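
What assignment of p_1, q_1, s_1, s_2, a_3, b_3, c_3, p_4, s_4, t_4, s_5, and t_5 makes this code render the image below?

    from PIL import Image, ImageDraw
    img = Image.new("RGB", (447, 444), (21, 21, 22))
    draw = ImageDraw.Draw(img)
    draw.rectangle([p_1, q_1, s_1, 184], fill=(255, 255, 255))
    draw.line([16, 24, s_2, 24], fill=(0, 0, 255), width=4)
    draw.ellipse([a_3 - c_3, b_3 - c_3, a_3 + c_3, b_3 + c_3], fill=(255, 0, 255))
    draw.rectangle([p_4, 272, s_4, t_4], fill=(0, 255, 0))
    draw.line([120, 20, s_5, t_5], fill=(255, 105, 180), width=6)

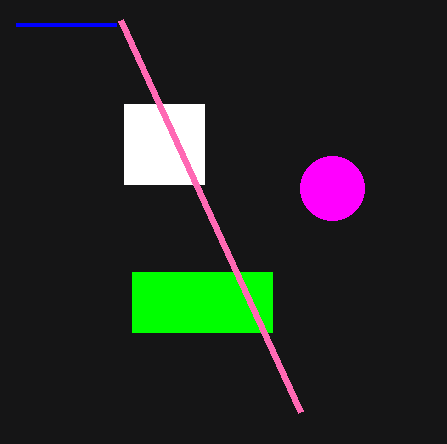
p_1 = 124; q_1 = 104; s_1 = 204; s_2 = 116; a_3 = 332; b_3 = 188; c_3 = 32; p_4 = 132; s_4 = 272; t_4 = 332; s_5 = 300; t_5 = 412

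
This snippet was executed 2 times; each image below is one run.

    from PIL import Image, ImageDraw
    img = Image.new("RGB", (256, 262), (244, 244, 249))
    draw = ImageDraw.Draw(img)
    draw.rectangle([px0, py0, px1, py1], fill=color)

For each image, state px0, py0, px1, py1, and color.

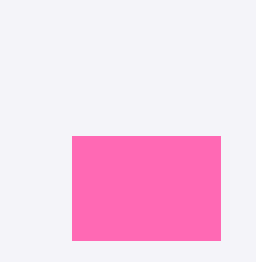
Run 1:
px0 = 72; py0 = 136; px1 = 220; py1 = 240; color = 'hotpink'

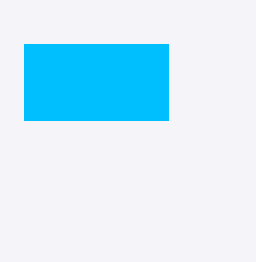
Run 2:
px0 = 24, py0 = 44, px1 = 168, py1 = 120, color = 'deepskyblue'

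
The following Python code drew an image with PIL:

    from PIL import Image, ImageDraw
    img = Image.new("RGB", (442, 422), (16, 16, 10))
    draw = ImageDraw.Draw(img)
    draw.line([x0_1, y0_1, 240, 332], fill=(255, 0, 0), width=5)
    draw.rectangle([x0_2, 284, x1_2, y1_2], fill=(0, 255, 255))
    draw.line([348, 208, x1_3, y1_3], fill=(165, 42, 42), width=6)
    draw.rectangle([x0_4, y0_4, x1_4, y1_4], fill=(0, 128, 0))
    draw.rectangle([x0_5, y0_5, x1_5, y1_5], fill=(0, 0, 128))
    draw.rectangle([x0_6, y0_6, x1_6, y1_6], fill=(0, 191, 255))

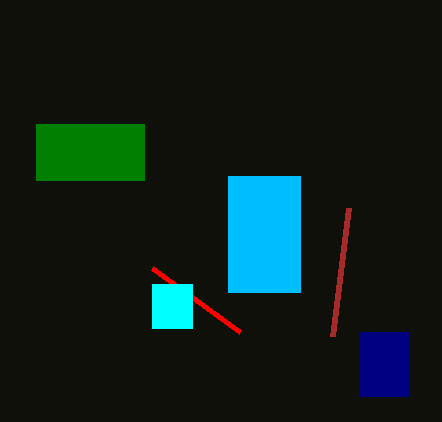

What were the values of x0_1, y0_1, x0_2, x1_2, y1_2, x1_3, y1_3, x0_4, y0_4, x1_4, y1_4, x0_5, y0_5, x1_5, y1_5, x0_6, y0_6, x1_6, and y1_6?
x0_1 = 152, y0_1 = 268, x0_2 = 152, x1_2 = 192, y1_2 = 328, x1_3 = 332, y1_3 = 336, x0_4 = 36, y0_4 = 124, x1_4 = 144, y1_4 = 180, x0_5 = 360, y0_5 = 332, x1_5 = 408, y1_5 = 396, x0_6 = 228, y0_6 = 176, x1_6 = 300, y1_6 = 292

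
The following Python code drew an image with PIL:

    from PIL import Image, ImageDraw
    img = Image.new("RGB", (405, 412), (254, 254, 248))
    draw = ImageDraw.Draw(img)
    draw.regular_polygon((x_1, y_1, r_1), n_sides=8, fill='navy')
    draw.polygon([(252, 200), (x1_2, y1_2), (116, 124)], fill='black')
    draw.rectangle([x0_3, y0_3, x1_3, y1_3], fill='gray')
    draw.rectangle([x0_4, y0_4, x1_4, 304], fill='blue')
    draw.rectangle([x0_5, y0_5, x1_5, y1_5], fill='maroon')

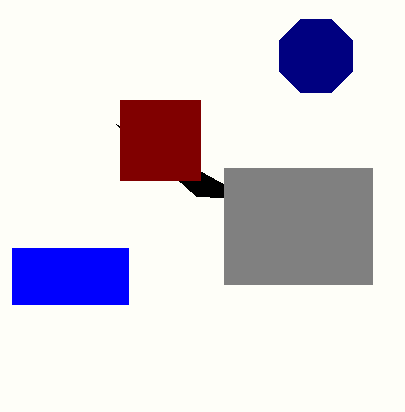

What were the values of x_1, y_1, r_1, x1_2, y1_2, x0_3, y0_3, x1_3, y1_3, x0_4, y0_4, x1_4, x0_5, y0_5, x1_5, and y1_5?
x_1 = 316; y_1 = 56; r_1 = 40; x1_2 = 196; y1_2 = 196; x0_3 = 224; y0_3 = 168; x1_3 = 372; y1_3 = 284; x0_4 = 12; y0_4 = 248; x1_4 = 128; x0_5 = 120; y0_5 = 100; x1_5 = 200; y1_5 = 180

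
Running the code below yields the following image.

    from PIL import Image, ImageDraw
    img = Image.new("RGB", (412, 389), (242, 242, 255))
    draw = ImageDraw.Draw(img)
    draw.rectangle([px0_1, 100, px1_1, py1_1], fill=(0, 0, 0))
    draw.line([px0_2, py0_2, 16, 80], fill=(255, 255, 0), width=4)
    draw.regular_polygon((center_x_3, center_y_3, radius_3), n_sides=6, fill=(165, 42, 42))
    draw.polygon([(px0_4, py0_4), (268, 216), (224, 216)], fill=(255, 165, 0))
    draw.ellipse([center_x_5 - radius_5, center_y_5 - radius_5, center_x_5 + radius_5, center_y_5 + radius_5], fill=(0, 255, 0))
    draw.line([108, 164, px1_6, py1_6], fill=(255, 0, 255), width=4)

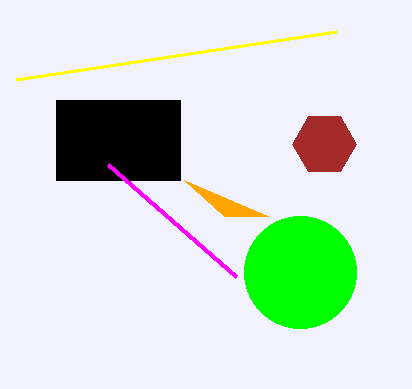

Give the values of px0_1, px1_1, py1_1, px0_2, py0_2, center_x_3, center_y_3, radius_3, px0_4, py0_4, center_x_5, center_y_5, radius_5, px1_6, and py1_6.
px0_1 = 56, px1_1 = 180, py1_1 = 180, px0_2 = 336, py0_2 = 32, center_x_3 = 324, center_y_3 = 144, radius_3 = 32, px0_4 = 184, py0_4 = 180, center_x_5 = 300, center_y_5 = 272, radius_5 = 56, px1_6 = 236, py1_6 = 276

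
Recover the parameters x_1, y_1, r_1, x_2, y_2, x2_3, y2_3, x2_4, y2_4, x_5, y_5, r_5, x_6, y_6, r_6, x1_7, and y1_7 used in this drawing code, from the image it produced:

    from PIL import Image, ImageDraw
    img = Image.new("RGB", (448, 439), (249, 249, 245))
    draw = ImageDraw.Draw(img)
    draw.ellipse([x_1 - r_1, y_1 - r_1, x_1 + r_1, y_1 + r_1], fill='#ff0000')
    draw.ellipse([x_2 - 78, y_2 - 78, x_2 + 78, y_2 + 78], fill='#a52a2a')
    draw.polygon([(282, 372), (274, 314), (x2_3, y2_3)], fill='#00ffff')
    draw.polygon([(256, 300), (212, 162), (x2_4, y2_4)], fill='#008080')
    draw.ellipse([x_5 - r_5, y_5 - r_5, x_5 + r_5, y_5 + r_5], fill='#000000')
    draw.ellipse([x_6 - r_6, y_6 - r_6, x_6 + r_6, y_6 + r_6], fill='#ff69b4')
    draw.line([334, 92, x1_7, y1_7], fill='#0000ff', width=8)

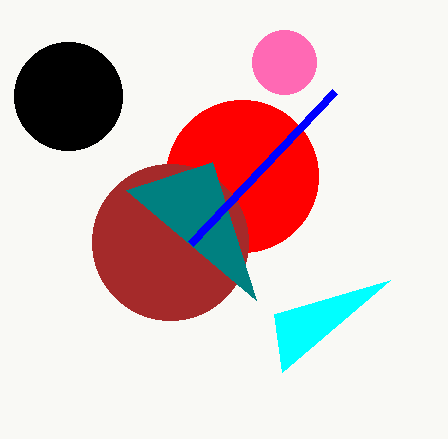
x_1 = 242; y_1 = 176; r_1 = 76; x_2 = 170; y_2 = 242; x2_3 = 390; y2_3 = 280; x2_4 = 126; y2_4 = 190; x_5 = 68; y_5 = 96; r_5 = 54; x_6 = 284; y_6 = 62; r_6 = 32; x1_7 = 190; y1_7 = 244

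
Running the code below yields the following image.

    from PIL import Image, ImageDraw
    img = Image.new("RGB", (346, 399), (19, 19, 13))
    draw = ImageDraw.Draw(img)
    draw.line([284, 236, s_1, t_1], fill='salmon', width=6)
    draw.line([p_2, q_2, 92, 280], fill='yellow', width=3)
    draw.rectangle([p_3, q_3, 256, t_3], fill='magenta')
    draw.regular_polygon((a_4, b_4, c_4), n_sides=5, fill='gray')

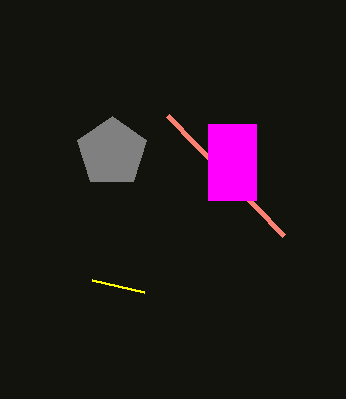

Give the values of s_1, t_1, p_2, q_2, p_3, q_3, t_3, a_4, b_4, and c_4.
s_1 = 168; t_1 = 116; p_2 = 144; q_2 = 292; p_3 = 208; q_3 = 124; t_3 = 200; a_4 = 112; b_4 = 152; c_4 = 36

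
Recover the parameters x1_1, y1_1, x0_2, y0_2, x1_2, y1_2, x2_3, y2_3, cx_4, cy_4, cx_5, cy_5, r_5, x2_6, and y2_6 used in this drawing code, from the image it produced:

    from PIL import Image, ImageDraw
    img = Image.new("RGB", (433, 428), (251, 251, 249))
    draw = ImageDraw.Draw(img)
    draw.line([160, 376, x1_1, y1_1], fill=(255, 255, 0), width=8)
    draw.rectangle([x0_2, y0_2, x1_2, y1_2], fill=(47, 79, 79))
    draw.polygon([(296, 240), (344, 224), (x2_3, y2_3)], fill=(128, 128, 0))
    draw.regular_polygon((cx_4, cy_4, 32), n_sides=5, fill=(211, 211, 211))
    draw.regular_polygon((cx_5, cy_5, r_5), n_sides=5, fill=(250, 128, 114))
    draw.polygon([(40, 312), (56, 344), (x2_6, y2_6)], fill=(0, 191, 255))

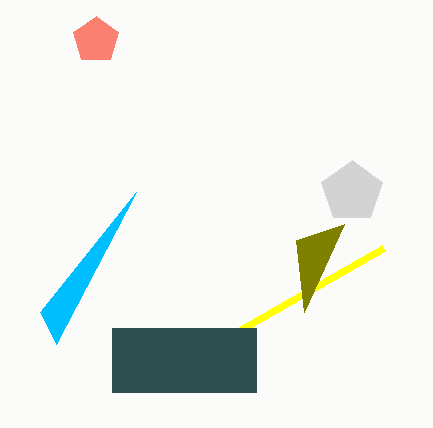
x1_1 = 384, y1_1 = 248, x0_2 = 112, y0_2 = 328, x1_2 = 256, y1_2 = 392, x2_3 = 304, y2_3 = 312, cx_4 = 352, cy_4 = 192, cx_5 = 96, cy_5 = 40, r_5 = 24, x2_6 = 136, y2_6 = 192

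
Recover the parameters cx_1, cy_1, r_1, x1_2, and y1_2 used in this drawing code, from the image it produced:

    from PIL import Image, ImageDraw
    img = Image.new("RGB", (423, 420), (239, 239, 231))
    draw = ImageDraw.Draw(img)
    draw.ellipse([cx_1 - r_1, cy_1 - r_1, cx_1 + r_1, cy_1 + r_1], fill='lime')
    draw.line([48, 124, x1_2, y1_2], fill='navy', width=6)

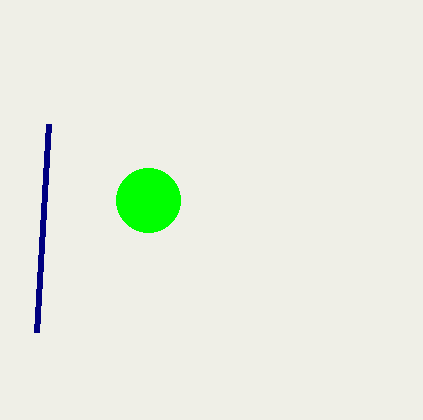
cx_1 = 148, cy_1 = 200, r_1 = 32, x1_2 = 36, y1_2 = 332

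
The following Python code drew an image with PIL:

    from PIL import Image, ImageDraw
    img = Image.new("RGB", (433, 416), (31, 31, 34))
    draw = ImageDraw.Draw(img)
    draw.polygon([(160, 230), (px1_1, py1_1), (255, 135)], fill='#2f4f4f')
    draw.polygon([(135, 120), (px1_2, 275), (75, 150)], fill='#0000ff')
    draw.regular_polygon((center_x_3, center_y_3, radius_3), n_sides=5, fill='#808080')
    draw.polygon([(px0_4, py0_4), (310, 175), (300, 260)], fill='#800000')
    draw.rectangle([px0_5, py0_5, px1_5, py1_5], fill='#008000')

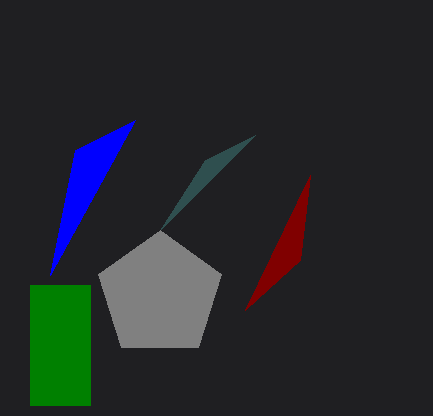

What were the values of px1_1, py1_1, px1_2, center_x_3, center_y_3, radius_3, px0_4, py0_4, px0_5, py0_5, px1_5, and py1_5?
px1_1 = 205
py1_1 = 160
px1_2 = 50
center_x_3 = 160
center_y_3 = 295
radius_3 = 65
px0_4 = 245
py0_4 = 310
px0_5 = 30
py0_5 = 285
px1_5 = 90
py1_5 = 405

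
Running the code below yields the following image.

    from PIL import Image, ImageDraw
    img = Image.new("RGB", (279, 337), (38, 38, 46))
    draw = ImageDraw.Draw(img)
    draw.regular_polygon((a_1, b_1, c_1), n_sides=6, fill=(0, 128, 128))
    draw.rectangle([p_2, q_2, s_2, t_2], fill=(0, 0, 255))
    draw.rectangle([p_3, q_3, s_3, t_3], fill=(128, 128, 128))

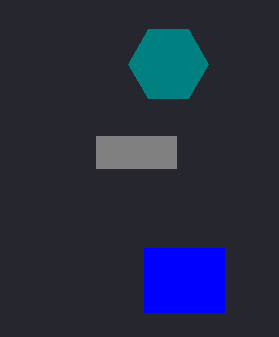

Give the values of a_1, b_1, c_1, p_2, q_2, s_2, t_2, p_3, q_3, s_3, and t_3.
a_1 = 168; b_1 = 64; c_1 = 40; p_2 = 144; q_2 = 248; s_2 = 224; t_2 = 312; p_3 = 96; q_3 = 136; s_3 = 176; t_3 = 168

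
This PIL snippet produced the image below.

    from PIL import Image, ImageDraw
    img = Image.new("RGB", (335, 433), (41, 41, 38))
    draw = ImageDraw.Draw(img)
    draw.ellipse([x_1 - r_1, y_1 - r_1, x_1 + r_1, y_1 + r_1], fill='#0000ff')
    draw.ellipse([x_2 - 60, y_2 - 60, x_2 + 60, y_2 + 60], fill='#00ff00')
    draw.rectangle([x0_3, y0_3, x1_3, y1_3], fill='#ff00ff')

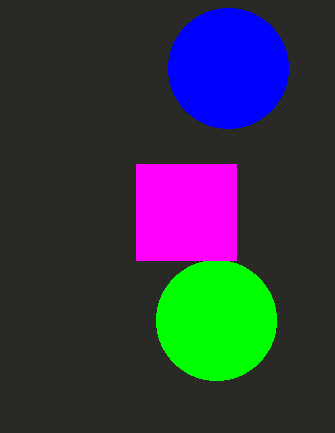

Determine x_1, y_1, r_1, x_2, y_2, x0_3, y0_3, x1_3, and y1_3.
x_1 = 228; y_1 = 68; r_1 = 60; x_2 = 216; y_2 = 320; x0_3 = 136; y0_3 = 164; x1_3 = 236; y1_3 = 260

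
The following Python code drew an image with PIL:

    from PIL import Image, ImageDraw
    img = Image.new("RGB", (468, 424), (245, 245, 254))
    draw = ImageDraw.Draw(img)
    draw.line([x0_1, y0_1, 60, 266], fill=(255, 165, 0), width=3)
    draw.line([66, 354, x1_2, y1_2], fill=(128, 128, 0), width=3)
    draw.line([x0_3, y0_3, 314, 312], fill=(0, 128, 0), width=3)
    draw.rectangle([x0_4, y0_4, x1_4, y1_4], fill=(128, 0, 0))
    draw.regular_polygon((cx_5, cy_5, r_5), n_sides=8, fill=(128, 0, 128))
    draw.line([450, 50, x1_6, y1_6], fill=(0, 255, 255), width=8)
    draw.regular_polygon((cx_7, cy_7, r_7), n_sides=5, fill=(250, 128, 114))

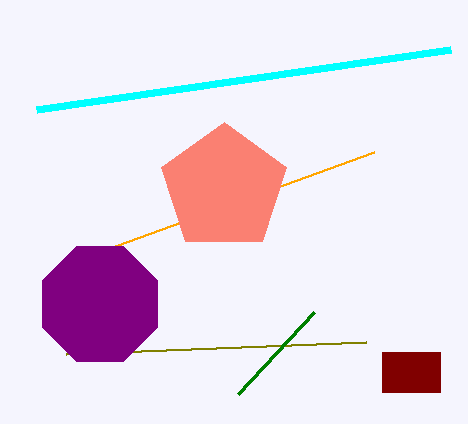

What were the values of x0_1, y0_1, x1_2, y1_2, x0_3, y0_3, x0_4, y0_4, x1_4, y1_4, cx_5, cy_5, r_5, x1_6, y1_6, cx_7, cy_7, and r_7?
x0_1 = 374; y0_1 = 152; x1_2 = 366; y1_2 = 342; x0_3 = 238; y0_3 = 394; x0_4 = 382; y0_4 = 352; x1_4 = 440; y1_4 = 392; cx_5 = 100; cy_5 = 304; r_5 = 62; x1_6 = 36; y1_6 = 110; cx_7 = 224; cy_7 = 188; r_7 = 66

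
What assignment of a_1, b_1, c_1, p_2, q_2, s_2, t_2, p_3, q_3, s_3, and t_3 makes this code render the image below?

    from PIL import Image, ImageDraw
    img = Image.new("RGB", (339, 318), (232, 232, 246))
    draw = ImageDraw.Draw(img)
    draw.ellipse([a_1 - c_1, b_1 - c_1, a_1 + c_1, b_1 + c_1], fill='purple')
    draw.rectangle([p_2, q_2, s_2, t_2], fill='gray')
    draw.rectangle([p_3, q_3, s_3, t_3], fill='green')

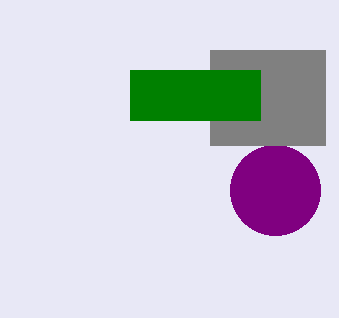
a_1 = 275, b_1 = 190, c_1 = 45, p_2 = 210, q_2 = 50, s_2 = 325, t_2 = 145, p_3 = 130, q_3 = 70, s_3 = 260, t_3 = 120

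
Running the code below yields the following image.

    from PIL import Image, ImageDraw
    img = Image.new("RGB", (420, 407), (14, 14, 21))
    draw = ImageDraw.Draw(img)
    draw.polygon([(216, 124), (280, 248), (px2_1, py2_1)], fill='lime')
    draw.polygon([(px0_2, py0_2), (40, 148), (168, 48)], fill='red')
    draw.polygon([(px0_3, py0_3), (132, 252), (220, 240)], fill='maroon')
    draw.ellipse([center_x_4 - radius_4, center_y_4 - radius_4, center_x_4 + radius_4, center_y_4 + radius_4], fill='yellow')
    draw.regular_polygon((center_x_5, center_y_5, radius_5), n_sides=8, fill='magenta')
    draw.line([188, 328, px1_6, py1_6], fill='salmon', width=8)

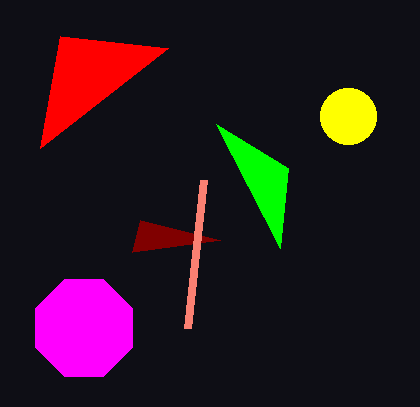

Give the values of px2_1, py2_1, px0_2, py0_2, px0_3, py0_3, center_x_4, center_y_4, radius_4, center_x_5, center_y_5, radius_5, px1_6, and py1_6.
px2_1 = 288
py2_1 = 168
px0_2 = 60
py0_2 = 36
px0_3 = 140
py0_3 = 220
center_x_4 = 348
center_y_4 = 116
radius_4 = 28
center_x_5 = 84
center_y_5 = 328
radius_5 = 52
px1_6 = 204
py1_6 = 180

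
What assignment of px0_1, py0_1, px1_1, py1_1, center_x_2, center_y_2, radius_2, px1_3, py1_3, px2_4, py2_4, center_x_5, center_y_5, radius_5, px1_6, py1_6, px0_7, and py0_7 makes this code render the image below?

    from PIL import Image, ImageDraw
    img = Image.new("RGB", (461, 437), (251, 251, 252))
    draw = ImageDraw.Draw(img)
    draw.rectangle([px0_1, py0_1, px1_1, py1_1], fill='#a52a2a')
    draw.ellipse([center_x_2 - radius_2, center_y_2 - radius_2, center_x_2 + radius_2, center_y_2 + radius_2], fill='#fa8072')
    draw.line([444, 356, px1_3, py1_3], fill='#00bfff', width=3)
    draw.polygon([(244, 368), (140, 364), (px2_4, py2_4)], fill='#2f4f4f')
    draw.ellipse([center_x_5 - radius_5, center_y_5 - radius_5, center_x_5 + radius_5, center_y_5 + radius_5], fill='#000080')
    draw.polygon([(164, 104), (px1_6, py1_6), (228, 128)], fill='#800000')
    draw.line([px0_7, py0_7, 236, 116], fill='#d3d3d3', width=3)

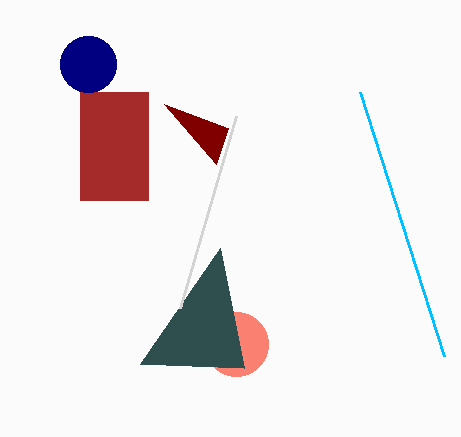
px0_1 = 80
py0_1 = 92
px1_1 = 148
py1_1 = 200
center_x_2 = 236
center_y_2 = 344
radius_2 = 32
px1_3 = 360
py1_3 = 92
px2_4 = 220
py2_4 = 248
center_x_5 = 88
center_y_5 = 64
radius_5 = 28
px1_6 = 216
py1_6 = 164
px0_7 = 180
py0_7 = 308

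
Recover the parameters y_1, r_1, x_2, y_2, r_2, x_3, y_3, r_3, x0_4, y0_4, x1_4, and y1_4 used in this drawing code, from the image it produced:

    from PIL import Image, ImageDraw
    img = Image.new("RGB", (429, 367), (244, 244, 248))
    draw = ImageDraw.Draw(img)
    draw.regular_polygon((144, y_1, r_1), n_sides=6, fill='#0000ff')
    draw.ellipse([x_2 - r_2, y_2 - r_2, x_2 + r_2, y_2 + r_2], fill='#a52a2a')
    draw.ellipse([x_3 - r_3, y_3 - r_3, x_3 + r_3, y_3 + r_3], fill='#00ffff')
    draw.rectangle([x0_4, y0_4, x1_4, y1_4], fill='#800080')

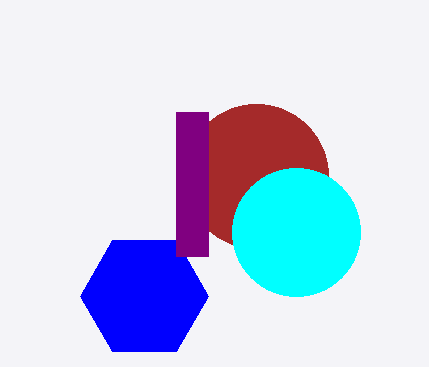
y_1 = 296; r_1 = 64; x_2 = 256; y_2 = 176; r_2 = 72; x_3 = 296; y_3 = 232; r_3 = 64; x0_4 = 176; y0_4 = 112; x1_4 = 208; y1_4 = 256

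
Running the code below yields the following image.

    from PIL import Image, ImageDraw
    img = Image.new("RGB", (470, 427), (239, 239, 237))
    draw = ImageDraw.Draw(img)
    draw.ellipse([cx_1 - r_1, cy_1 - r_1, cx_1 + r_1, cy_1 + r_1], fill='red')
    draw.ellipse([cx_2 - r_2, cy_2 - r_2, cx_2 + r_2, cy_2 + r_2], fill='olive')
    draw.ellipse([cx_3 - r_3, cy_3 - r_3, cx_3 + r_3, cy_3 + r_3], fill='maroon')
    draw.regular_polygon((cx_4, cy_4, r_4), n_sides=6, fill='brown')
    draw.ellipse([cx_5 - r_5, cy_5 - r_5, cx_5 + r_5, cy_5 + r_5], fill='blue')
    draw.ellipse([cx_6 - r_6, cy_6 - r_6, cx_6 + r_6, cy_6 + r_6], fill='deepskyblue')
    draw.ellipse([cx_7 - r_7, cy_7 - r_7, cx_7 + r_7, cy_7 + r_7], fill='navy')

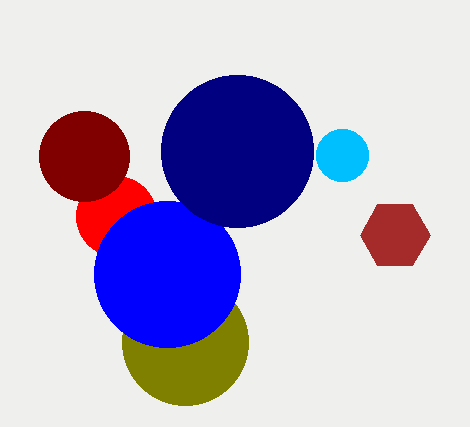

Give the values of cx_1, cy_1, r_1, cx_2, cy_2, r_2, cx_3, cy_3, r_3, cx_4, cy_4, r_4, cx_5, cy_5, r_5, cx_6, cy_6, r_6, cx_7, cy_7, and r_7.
cx_1 = 116
cy_1 = 216
r_1 = 40
cx_2 = 185
cy_2 = 342
r_2 = 63
cx_3 = 84
cy_3 = 156
r_3 = 45
cx_4 = 395
cy_4 = 235
r_4 = 35
cx_5 = 167
cy_5 = 274
r_5 = 73
cx_6 = 342
cy_6 = 155
r_6 = 26
cx_7 = 237
cy_7 = 151
r_7 = 76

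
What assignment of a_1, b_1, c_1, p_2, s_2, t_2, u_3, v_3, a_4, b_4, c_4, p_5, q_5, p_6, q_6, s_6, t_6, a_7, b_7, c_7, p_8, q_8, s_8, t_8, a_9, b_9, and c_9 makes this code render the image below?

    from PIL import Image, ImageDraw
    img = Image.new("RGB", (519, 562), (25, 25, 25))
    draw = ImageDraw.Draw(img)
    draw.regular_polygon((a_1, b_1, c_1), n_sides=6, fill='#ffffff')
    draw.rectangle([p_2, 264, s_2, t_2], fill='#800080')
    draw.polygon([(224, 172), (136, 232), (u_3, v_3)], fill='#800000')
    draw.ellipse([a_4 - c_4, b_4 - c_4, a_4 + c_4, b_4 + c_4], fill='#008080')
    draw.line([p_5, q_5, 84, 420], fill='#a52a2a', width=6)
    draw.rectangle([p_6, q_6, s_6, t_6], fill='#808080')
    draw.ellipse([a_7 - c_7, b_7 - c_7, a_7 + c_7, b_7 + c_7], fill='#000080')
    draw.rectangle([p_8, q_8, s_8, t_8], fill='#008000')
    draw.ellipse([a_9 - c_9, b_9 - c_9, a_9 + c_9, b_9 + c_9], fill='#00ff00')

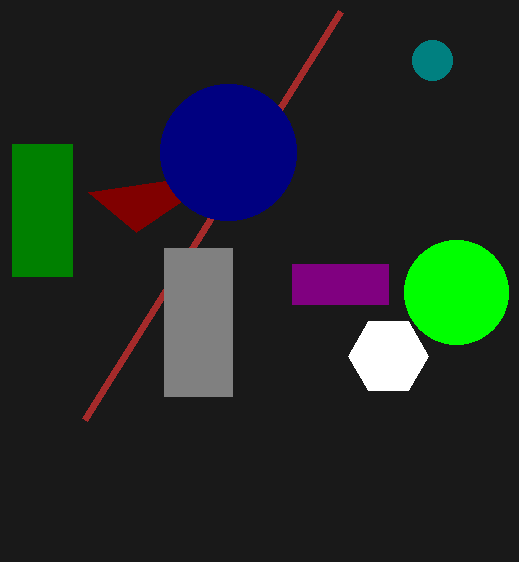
a_1 = 388, b_1 = 356, c_1 = 40, p_2 = 292, s_2 = 388, t_2 = 304, u_3 = 88, v_3 = 192, a_4 = 432, b_4 = 60, c_4 = 20, p_5 = 340, q_5 = 12, p_6 = 164, q_6 = 248, s_6 = 232, t_6 = 396, a_7 = 228, b_7 = 152, c_7 = 68, p_8 = 12, q_8 = 144, s_8 = 72, t_8 = 276, a_9 = 456, b_9 = 292, c_9 = 52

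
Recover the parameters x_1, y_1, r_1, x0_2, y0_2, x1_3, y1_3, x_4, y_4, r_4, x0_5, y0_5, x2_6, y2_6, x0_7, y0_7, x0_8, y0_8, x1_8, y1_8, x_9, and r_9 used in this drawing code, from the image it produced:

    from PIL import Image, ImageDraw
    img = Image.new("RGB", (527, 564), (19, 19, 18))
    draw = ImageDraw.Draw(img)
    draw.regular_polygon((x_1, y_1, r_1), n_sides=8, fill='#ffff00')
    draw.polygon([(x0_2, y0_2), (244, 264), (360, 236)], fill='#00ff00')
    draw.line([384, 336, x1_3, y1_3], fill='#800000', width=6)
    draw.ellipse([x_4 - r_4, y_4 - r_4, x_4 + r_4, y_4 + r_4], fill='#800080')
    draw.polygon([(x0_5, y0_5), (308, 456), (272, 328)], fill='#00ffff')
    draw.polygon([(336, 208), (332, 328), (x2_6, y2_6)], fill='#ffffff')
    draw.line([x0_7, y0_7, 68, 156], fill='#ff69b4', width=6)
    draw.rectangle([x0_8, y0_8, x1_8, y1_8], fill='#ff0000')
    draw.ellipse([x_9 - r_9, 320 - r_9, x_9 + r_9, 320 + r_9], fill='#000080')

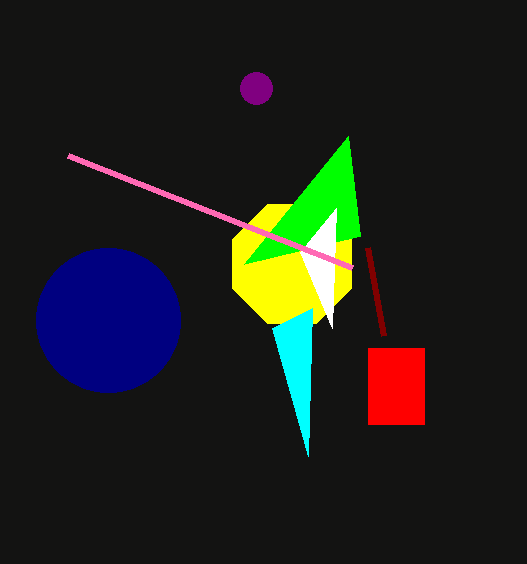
x_1 = 292, y_1 = 264, r_1 = 64, x0_2 = 348, y0_2 = 136, x1_3 = 368, y1_3 = 248, x_4 = 256, y_4 = 88, r_4 = 16, x0_5 = 312, y0_5 = 308, x2_6 = 300, y2_6 = 252, x0_7 = 352, y0_7 = 268, x0_8 = 368, y0_8 = 348, x1_8 = 424, y1_8 = 424, x_9 = 108, r_9 = 72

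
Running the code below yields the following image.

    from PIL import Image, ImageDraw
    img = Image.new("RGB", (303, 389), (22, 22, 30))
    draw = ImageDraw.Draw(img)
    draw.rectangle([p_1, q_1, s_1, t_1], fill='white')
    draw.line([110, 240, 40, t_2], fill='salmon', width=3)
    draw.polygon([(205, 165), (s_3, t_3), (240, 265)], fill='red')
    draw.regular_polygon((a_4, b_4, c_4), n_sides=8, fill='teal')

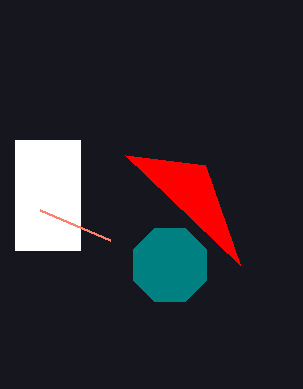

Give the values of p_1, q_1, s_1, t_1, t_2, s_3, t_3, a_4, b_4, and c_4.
p_1 = 15; q_1 = 140; s_1 = 80; t_1 = 250; t_2 = 210; s_3 = 125; t_3 = 155; a_4 = 170; b_4 = 265; c_4 = 40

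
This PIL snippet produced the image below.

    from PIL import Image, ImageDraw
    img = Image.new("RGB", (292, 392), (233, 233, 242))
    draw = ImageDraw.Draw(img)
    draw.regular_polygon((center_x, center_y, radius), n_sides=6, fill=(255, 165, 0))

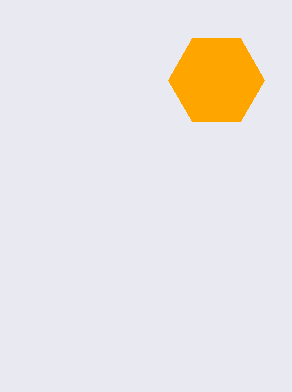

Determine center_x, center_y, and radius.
center_x = 216; center_y = 80; radius = 48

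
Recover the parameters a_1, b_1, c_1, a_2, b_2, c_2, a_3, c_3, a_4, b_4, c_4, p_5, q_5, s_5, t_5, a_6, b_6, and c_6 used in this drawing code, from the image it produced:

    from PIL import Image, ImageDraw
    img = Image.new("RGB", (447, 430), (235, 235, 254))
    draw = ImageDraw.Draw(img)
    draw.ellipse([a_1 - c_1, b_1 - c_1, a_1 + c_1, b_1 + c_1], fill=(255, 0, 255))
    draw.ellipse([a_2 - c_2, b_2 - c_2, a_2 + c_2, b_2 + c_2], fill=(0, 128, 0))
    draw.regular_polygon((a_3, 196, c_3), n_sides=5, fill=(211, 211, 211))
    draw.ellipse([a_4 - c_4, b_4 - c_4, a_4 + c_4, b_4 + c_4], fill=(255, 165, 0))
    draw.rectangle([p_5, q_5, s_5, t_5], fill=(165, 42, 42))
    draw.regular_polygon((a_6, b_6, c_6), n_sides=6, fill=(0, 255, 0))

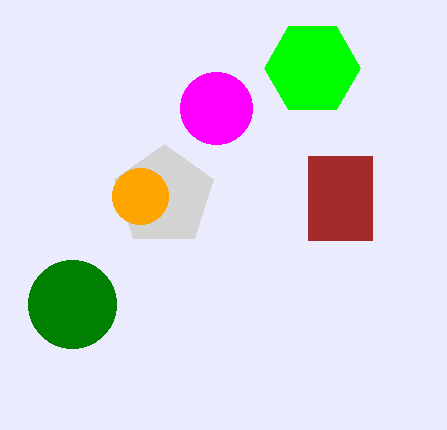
a_1 = 216
b_1 = 108
c_1 = 36
a_2 = 72
b_2 = 304
c_2 = 44
a_3 = 164
c_3 = 52
a_4 = 140
b_4 = 196
c_4 = 28
p_5 = 308
q_5 = 156
s_5 = 372
t_5 = 240
a_6 = 312
b_6 = 68
c_6 = 48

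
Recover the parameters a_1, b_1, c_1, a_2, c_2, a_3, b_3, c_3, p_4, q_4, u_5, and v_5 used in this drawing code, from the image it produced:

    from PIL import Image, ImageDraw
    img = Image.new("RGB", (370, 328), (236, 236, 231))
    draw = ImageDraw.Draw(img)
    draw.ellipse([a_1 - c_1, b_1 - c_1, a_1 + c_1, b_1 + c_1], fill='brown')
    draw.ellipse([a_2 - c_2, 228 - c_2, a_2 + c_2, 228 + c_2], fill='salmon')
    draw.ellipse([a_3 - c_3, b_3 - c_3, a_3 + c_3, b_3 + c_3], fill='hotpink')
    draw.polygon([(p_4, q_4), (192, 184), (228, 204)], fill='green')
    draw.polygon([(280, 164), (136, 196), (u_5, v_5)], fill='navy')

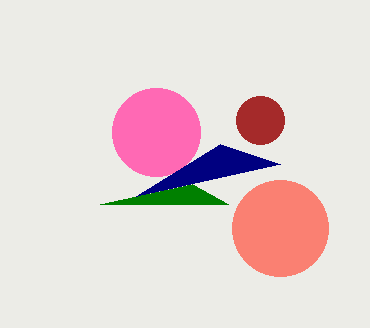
a_1 = 260; b_1 = 120; c_1 = 24; a_2 = 280; c_2 = 48; a_3 = 156; b_3 = 132; c_3 = 44; p_4 = 100; q_4 = 204; u_5 = 220; v_5 = 144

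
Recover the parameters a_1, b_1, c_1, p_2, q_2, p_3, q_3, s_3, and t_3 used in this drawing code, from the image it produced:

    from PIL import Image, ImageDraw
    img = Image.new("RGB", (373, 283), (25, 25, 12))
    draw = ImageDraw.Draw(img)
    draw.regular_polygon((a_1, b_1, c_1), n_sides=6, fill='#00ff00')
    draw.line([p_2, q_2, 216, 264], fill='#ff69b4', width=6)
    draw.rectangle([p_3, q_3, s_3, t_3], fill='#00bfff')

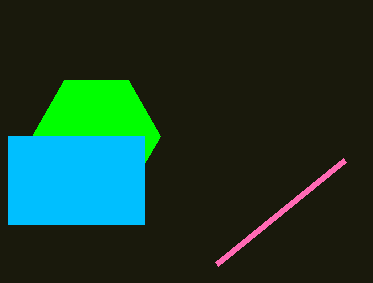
a_1 = 96; b_1 = 136; c_1 = 64; p_2 = 344; q_2 = 160; p_3 = 8; q_3 = 136; s_3 = 144; t_3 = 224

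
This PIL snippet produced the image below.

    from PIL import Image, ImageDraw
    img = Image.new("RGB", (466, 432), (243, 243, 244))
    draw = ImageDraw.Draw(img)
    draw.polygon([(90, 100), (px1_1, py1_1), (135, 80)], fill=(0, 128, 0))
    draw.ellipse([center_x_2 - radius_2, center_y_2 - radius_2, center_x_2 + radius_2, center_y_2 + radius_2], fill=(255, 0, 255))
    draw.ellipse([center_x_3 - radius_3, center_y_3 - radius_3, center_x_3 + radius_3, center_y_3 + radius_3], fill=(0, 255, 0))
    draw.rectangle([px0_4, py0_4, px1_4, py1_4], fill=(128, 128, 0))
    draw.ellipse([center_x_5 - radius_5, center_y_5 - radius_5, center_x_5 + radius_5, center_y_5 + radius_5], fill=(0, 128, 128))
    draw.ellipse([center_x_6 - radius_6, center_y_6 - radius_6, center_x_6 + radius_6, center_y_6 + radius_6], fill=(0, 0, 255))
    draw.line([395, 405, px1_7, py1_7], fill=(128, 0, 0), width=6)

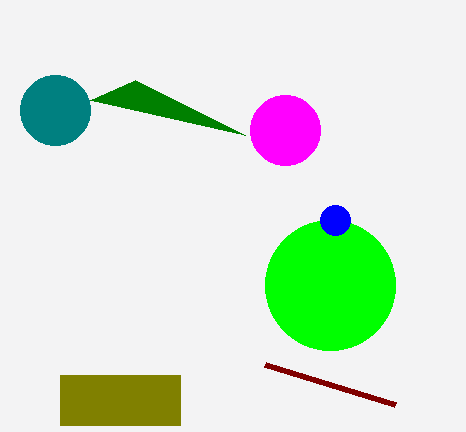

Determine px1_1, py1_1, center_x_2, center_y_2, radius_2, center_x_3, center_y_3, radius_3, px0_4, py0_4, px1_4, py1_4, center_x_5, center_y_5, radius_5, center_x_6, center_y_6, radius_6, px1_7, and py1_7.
px1_1 = 245
py1_1 = 135
center_x_2 = 285
center_y_2 = 130
radius_2 = 35
center_x_3 = 330
center_y_3 = 285
radius_3 = 65
px0_4 = 60
py0_4 = 375
px1_4 = 180
py1_4 = 425
center_x_5 = 55
center_y_5 = 110
radius_5 = 35
center_x_6 = 335
center_y_6 = 220
radius_6 = 15
px1_7 = 265
py1_7 = 365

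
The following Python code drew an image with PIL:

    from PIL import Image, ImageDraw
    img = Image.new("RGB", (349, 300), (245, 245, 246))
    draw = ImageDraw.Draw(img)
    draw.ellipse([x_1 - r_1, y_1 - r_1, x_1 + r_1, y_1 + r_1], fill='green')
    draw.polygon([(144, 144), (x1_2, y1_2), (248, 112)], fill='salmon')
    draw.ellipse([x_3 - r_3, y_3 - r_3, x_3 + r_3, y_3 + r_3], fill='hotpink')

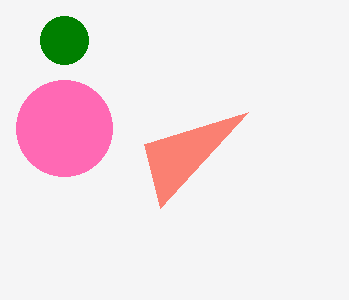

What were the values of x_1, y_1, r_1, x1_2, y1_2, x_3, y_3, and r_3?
x_1 = 64; y_1 = 40; r_1 = 24; x1_2 = 160; y1_2 = 208; x_3 = 64; y_3 = 128; r_3 = 48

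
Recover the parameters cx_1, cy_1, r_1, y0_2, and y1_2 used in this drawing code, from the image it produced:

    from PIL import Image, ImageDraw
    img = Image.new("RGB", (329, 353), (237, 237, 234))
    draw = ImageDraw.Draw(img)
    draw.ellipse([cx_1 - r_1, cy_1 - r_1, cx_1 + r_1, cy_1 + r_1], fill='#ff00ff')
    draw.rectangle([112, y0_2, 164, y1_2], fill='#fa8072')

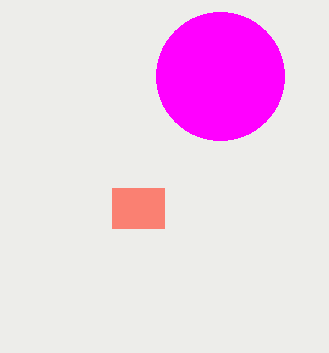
cx_1 = 220; cy_1 = 76; r_1 = 64; y0_2 = 188; y1_2 = 228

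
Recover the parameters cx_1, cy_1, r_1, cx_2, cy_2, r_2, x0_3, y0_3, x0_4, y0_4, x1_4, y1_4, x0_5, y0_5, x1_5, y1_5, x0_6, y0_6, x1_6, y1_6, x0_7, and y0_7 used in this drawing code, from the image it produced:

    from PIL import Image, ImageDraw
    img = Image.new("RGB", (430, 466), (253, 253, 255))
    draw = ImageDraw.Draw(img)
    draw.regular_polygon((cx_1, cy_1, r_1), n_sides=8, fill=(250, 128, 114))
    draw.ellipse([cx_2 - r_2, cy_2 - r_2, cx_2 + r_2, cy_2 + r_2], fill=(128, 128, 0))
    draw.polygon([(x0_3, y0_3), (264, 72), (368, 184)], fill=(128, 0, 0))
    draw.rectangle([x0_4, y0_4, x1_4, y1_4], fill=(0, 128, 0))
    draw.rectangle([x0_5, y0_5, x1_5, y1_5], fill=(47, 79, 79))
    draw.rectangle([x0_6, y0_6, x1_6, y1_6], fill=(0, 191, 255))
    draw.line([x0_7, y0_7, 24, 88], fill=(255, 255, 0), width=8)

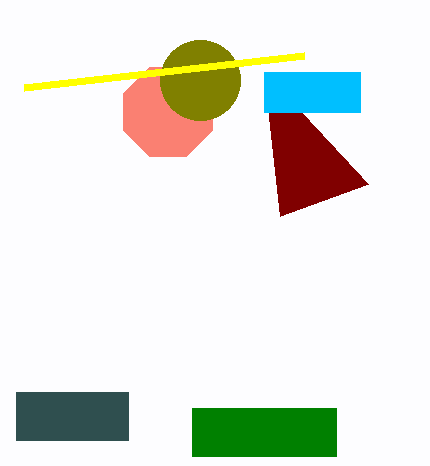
cx_1 = 168
cy_1 = 112
r_1 = 48
cx_2 = 200
cy_2 = 80
r_2 = 40
x0_3 = 280
y0_3 = 216
x0_4 = 192
y0_4 = 408
x1_4 = 336
y1_4 = 456
x0_5 = 16
y0_5 = 392
x1_5 = 128
y1_5 = 440
x0_6 = 264
y0_6 = 72
x1_6 = 360
y1_6 = 112
x0_7 = 304
y0_7 = 56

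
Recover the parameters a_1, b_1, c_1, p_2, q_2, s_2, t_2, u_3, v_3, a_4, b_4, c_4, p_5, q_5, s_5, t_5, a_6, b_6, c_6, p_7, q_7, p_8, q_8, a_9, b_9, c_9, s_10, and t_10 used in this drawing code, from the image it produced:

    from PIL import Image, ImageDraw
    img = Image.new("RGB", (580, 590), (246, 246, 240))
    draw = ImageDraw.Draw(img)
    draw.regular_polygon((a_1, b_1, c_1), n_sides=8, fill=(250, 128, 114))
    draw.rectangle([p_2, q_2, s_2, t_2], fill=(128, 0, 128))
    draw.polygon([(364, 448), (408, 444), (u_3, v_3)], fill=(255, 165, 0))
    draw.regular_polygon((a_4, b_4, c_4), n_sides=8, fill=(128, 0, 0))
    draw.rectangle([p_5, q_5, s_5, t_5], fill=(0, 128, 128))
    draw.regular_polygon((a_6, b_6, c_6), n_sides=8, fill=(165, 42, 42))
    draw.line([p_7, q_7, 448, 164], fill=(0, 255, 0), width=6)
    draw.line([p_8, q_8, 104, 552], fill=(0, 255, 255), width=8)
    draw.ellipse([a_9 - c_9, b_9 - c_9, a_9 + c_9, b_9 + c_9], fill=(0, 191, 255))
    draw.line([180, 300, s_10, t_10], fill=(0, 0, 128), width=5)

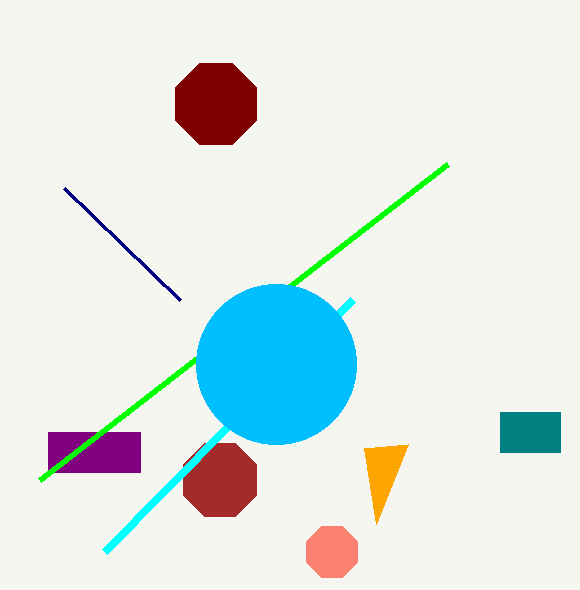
a_1 = 332; b_1 = 552; c_1 = 28; p_2 = 48; q_2 = 432; s_2 = 140; t_2 = 472; u_3 = 376; v_3 = 524; a_4 = 216; b_4 = 104; c_4 = 44; p_5 = 500; q_5 = 412; s_5 = 560; t_5 = 452; a_6 = 220; b_6 = 480; c_6 = 40; p_7 = 40; q_7 = 480; p_8 = 352; q_8 = 300; a_9 = 276; b_9 = 364; c_9 = 80; s_10 = 64; t_10 = 188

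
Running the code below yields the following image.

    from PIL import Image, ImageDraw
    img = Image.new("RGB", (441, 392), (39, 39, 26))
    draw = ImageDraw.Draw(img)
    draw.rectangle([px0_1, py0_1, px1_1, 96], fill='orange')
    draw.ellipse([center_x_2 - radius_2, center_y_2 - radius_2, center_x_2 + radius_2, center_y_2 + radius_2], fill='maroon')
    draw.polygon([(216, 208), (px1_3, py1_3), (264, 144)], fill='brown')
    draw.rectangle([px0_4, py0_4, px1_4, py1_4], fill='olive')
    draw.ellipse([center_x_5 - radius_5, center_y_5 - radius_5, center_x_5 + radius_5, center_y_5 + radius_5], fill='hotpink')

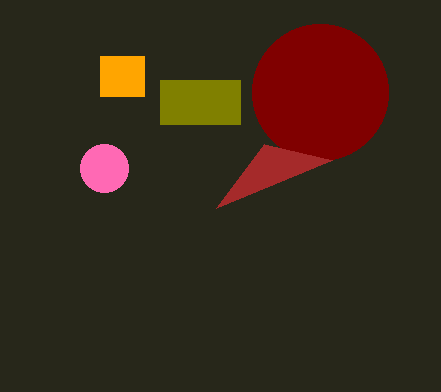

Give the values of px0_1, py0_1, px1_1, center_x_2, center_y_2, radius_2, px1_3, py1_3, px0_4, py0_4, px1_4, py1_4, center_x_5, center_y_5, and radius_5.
px0_1 = 100; py0_1 = 56; px1_1 = 144; center_x_2 = 320; center_y_2 = 92; radius_2 = 68; px1_3 = 332; py1_3 = 160; px0_4 = 160; py0_4 = 80; px1_4 = 240; py1_4 = 124; center_x_5 = 104; center_y_5 = 168; radius_5 = 24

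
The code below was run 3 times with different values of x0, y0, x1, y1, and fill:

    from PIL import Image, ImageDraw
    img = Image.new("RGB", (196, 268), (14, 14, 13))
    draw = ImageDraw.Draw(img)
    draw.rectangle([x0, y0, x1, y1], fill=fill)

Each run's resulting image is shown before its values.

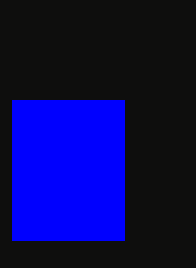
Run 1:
x0 = 12, y0 = 100, x1 = 124, y1 = 240, fill = 'blue'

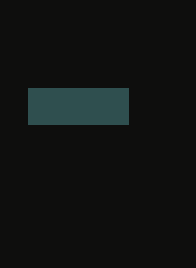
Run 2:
x0 = 28; y0 = 88; x1 = 128; y1 = 124; fill = 'darkslategray'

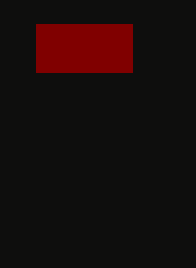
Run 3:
x0 = 36
y0 = 24
x1 = 132
y1 = 72
fill = 'maroon'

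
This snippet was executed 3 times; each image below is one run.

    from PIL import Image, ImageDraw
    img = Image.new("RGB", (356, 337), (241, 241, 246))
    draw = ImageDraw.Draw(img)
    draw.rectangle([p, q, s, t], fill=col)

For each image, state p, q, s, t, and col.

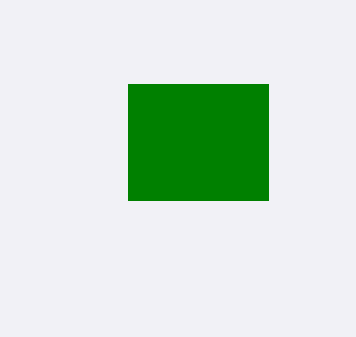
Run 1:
p = 128, q = 84, s = 268, t = 200, col = 'green'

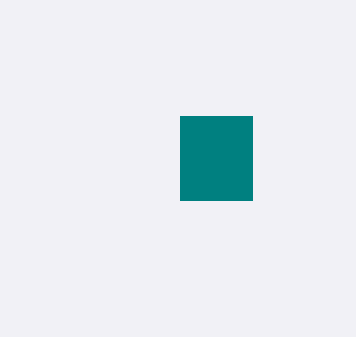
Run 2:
p = 180
q = 116
s = 252
t = 200
col = 'teal'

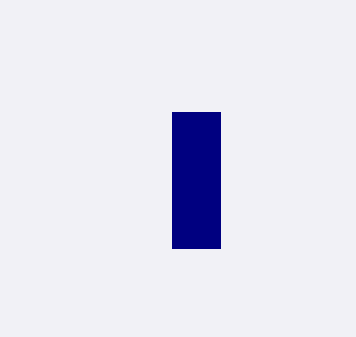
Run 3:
p = 172
q = 112
s = 220
t = 248
col = 'navy'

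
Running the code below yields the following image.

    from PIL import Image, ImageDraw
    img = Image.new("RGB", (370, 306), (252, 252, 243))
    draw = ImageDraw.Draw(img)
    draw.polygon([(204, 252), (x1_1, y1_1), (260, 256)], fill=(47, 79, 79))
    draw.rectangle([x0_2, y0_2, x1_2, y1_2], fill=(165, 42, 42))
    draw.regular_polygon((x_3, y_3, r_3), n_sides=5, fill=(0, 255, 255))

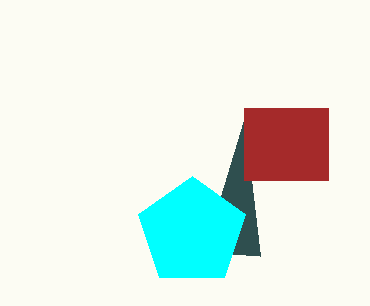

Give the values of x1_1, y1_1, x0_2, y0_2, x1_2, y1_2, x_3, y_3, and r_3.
x1_1 = 244; y1_1 = 120; x0_2 = 244; y0_2 = 108; x1_2 = 328; y1_2 = 180; x_3 = 192; y_3 = 232; r_3 = 56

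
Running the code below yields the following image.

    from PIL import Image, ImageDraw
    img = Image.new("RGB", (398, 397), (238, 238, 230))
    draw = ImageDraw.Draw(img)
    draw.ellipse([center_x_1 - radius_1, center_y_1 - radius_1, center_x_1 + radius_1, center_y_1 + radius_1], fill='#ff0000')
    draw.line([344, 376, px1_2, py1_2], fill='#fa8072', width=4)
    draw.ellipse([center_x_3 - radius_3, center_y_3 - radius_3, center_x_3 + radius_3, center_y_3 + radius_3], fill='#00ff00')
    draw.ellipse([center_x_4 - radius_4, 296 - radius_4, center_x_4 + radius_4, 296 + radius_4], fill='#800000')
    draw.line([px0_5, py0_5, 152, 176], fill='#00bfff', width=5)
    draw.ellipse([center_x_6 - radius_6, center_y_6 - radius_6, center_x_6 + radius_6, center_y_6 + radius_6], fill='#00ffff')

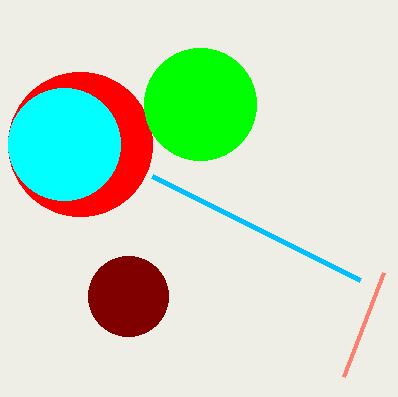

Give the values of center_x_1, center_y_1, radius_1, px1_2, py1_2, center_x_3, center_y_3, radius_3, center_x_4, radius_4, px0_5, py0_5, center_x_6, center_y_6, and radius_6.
center_x_1 = 80; center_y_1 = 144; radius_1 = 72; px1_2 = 384; py1_2 = 272; center_x_3 = 200; center_y_3 = 104; radius_3 = 56; center_x_4 = 128; radius_4 = 40; px0_5 = 360; py0_5 = 280; center_x_6 = 64; center_y_6 = 144; radius_6 = 56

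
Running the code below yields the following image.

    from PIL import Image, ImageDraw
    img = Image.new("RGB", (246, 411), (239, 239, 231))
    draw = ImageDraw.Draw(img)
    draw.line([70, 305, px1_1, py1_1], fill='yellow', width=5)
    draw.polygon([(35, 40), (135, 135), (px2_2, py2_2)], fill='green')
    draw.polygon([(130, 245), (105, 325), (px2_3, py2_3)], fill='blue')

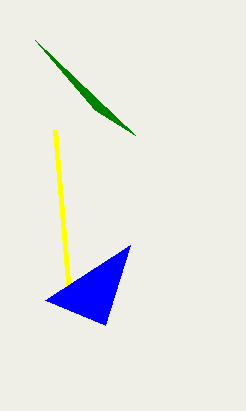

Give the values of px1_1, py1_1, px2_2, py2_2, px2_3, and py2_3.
px1_1 = 55; py1_1 = 130; px2_2 = 95; py2_2 = 110; px2_3 = 45; py2_3 = 300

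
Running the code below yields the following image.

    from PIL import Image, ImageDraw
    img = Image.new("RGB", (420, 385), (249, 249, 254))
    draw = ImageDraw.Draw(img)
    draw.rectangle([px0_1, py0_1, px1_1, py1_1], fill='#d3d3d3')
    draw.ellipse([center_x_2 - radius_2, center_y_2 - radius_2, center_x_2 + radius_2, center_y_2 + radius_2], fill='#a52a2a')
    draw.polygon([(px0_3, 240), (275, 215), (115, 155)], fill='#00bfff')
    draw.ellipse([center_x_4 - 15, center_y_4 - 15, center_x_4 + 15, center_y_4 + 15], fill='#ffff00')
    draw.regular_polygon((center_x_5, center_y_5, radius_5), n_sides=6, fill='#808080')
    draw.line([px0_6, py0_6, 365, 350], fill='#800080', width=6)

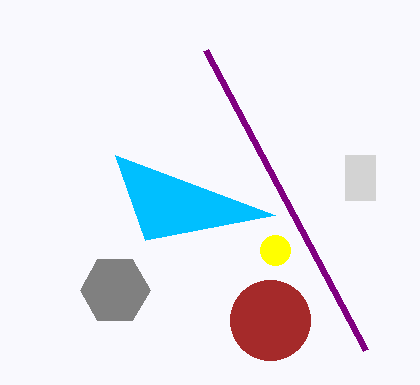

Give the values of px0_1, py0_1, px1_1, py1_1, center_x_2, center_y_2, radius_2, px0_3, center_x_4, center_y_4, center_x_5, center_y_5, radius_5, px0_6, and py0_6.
px0_1 = 345
py0_1 = 155
px1_1 = 375
py1_1 = 200
center_x_2 = 270
center_y_2 = 320
radius_2 = 40
px0_3 = 145
center_x_4 = 275
center_y_4 = 250
center_x_5 = 115
center_y_5 = 290
radius_5 = 35
px0_6 = 205
py0_6 = 50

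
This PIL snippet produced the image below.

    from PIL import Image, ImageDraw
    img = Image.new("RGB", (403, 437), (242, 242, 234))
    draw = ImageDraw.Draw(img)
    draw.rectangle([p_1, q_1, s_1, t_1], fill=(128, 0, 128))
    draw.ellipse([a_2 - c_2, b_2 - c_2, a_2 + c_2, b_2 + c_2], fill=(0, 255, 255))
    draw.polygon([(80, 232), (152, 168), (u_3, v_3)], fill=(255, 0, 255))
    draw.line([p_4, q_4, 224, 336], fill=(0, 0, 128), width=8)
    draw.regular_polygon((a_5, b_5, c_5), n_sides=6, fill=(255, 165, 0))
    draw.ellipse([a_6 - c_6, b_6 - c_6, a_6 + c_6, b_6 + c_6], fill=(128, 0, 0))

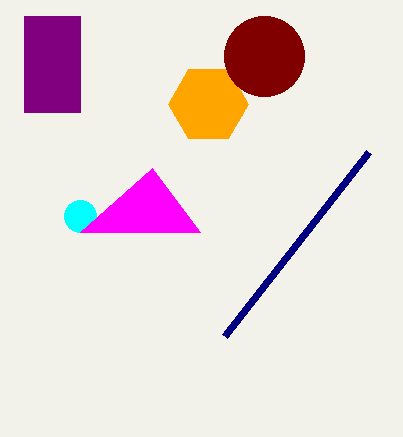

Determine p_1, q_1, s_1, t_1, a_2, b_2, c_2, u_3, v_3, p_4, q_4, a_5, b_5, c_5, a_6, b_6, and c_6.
p_1 = 24
q_1 = 16
s_1 = 80
t_1 = 112
a_2 = 80
b_2 = 216
c_2 = 16
u_3 = 200
v_3 = 232
p_4 = 368
q_4 = 152
a_5 = 208
b_5 = 104
c_5 = 40
a_6 = 264
b_6 = 56
c_6 = 40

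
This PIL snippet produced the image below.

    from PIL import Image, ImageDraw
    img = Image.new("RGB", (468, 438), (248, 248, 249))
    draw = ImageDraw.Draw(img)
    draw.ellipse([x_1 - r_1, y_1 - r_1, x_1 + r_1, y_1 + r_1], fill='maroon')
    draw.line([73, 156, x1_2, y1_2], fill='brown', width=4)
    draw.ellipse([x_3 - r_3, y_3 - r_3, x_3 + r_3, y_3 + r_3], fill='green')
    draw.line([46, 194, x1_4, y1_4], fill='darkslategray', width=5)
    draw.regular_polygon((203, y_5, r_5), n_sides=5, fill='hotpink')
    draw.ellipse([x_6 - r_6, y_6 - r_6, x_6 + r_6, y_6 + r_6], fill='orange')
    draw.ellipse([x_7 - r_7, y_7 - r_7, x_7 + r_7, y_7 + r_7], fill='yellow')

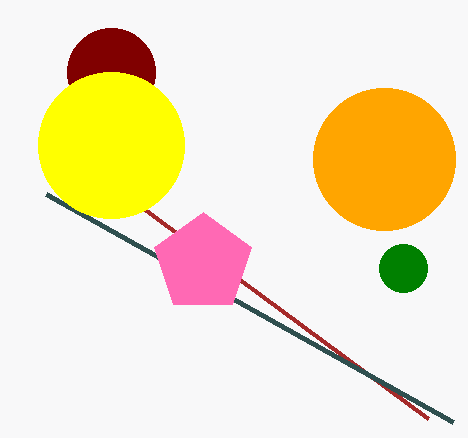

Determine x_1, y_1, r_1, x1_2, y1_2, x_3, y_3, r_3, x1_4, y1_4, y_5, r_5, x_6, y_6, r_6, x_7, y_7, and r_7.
x_1 = 111
y_1 = 72
r_1 = 44
x1_2 = 428
y1_2 = 418
x_3 = 403
y_3 = 268
r_3 = 24
x1_4 = 453
y1_4 = 422
y_5 = 263
r_5 = 51
x_6 = 384
y_6 = 159
r_6 = 71
x_7 = 111
y_7 = 145
r_7 = 73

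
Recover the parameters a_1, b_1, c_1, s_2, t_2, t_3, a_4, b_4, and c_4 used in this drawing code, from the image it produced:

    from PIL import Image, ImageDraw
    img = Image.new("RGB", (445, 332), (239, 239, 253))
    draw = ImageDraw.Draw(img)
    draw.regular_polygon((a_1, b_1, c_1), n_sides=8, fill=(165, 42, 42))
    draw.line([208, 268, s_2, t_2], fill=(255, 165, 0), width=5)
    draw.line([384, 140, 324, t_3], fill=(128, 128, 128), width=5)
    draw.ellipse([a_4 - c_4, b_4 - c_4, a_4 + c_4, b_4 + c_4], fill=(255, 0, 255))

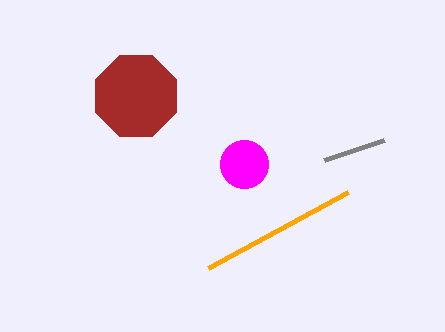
a_1 = 136
b_1 = 96
c_1 = 44
s_2 = 348
t_2 = 192
t_3 = 160
a_4 = 244
b_4 = 164
c_4 = 24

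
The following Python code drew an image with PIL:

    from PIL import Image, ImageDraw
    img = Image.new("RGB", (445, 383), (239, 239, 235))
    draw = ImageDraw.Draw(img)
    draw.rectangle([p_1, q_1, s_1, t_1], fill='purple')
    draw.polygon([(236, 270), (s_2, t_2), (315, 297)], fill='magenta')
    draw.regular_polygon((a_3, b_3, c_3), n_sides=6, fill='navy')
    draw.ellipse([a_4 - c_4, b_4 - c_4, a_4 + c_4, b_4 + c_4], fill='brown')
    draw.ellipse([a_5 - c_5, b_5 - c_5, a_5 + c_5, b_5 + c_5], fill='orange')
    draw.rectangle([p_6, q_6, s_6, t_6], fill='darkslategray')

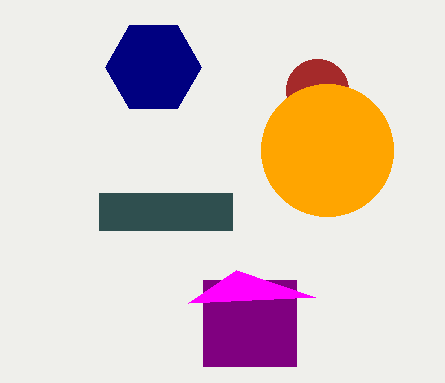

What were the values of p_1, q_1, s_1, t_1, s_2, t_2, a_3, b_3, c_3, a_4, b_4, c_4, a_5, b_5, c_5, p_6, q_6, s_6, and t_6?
p_1 = 203
q_1 = 280
s_1 = 296
t_1 = 366
s_2 = 188
t_2 = 303
a_3 = 153
b_3 = 67
c_3 = 48
a_4 = 317
b_4 = 90
c_4 = 31
a_5 = 327
b_5 = 150
c_5 = 66
p_6 = 99
q_6 = 193
s_6 = 232
t_6 = 230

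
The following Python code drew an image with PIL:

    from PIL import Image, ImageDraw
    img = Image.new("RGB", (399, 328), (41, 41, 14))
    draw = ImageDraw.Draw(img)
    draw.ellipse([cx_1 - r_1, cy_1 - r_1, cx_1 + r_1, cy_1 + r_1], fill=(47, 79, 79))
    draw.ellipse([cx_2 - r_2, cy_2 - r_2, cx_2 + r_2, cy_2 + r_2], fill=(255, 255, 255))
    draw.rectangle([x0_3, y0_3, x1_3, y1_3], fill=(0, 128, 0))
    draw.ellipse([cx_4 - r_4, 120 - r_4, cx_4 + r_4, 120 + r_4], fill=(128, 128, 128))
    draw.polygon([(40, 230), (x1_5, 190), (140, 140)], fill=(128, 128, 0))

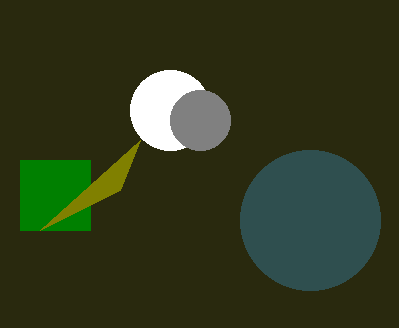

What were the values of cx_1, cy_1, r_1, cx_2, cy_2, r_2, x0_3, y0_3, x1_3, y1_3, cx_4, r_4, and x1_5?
cx_1 = 310; cy_1 = 220; r_1 = 70; cx_2 = 170; cy_2 = 110; r_2 = 40; x0_3 = 20; y0_3 = 160; x1_3 = 90; y1_3 = 230; cx_4 = 200; r_4 = 30; x1_5 = 120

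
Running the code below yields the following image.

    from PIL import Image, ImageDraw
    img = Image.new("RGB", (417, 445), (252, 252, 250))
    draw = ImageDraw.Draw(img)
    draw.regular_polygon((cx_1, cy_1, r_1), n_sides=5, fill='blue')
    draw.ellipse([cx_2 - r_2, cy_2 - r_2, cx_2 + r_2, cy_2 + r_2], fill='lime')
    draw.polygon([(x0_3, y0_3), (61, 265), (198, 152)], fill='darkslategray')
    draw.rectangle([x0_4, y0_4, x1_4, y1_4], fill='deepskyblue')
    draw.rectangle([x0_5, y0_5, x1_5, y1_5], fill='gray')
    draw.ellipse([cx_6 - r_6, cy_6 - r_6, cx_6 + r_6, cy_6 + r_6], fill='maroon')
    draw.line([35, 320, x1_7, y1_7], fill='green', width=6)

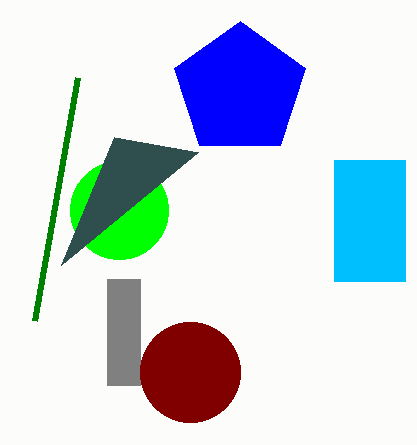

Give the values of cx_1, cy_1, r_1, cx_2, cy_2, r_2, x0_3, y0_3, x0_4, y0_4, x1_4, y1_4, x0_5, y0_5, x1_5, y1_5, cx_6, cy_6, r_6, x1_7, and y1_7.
cx_1 = 240, cy_1 = 90, r_1 = 69, cx_2 = 119, cy_2 = 210, r_2 = 49, x0_3 = 114, y0_3 = 137, x0_4 = 334, y0_4 = 160, x1_4 = 405, y1_4 = 281, x0_5 = 107, y0_5 = 279, x1_5 = 140, y1_5 = 385, cx_6 = 190, cy_6 = 372, r_6 = 50, x1_7 = 78, y1_7 = 77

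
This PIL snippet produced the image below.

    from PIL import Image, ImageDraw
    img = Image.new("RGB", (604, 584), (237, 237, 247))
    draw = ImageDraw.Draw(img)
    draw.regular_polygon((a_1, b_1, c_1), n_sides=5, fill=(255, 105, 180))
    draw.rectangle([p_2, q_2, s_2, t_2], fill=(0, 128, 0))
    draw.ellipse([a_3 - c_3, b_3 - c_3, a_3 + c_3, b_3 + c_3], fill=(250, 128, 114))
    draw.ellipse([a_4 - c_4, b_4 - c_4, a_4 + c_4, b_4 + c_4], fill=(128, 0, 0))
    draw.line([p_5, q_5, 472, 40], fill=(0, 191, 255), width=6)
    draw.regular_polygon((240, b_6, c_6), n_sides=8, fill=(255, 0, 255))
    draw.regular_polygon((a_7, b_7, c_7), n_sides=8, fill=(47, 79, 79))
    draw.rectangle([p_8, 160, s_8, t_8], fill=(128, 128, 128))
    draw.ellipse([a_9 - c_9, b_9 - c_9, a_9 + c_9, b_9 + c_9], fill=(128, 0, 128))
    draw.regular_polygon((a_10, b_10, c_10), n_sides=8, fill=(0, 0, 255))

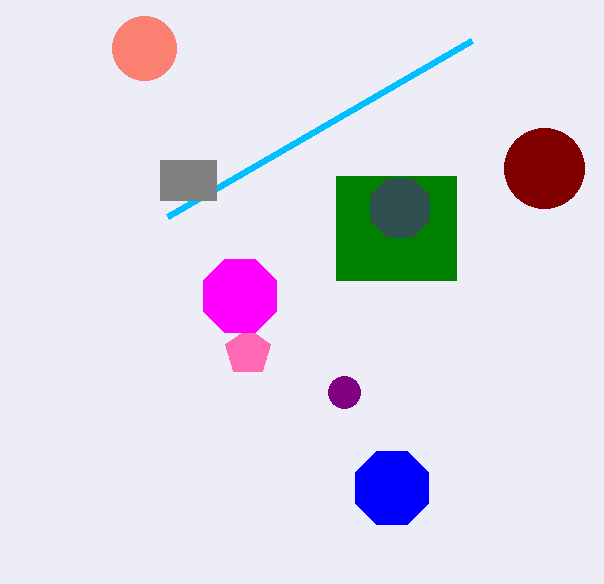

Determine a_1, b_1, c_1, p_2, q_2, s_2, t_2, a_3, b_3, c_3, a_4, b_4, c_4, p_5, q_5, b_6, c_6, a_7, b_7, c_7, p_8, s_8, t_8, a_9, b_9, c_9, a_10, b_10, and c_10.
a_1 = 248; b_1 = 352; c_1 = 24; p_2 = 336; q_2 = 176; s_2 = 456; t_2 = 280; a_3 = 144; b_3 = 48; c_3 = 32; a_4 = 544; b_4 = 168; c_4 = 40; p_5 = 168; q_5 = 216; b_6 = 296; c_6 = 40; a_7 = 400; b_7 = 208; c_7 = 32; p_8 = 160; s_8 = 216; t_8 = 200; a_9 = 344; b_9 = 392; c_9 = 16; a_10 = 392; b_10 = 488; c_10 = 40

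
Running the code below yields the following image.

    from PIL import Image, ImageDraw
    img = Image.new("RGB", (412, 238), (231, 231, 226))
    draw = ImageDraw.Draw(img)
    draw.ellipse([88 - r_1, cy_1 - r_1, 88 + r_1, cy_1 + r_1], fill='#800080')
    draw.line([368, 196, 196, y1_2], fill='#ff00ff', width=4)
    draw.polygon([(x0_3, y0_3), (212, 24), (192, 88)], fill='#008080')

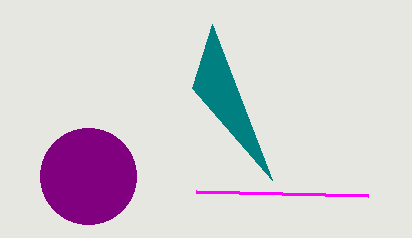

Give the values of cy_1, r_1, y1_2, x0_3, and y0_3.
cy_1 = 176, r_1 = 48, y1_2 = 192, x0_3 = 272, y0_3 = 180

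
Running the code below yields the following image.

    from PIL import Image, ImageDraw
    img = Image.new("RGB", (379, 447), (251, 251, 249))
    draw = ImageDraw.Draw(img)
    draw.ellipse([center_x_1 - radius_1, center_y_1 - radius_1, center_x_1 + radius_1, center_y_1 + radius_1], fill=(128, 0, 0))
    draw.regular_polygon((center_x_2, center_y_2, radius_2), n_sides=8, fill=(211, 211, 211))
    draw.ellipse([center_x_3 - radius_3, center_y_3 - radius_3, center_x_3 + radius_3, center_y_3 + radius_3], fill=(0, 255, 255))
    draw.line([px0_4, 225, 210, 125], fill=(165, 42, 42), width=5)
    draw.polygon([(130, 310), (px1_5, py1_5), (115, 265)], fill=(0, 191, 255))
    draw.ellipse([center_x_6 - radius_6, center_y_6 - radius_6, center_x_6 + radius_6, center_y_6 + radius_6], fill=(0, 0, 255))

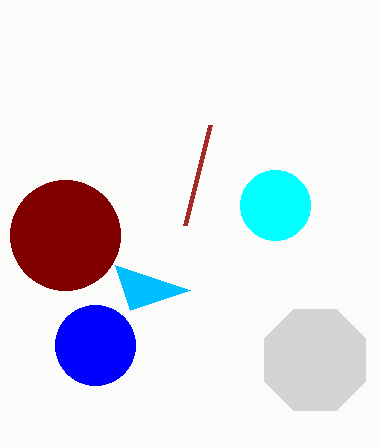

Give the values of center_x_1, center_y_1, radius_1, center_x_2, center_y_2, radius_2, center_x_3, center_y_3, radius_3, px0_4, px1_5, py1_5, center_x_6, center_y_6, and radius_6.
center_x_1 = 65, center_y_1 = 235, radius_1 = 55, center_x_2 = 315, center_y_2 = 360, radius_2 = 55, center_x_3 = 275, center_y_3 = 205, radius_3 = 35, px0_4 = 185, px1_5 = 190, py1_5 = 290, center_x_6 = 95, center_y_6 = 345, radius_6 = 40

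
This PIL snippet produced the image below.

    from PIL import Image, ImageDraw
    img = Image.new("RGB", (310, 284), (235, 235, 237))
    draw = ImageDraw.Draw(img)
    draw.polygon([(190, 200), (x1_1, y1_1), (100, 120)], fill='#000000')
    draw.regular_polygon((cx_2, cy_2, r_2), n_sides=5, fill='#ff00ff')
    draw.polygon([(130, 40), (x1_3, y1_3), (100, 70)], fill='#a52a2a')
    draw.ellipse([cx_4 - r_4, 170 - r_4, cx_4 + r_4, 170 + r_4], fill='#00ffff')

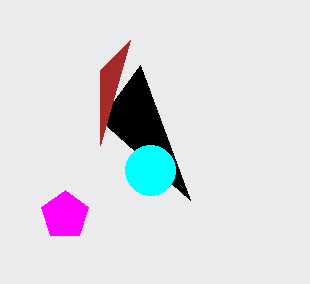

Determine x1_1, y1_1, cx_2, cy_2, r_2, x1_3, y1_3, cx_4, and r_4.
x1_1 = 140, y1_1 = 65, cx_2 = 65, cy_2 = 215, r_2 = 25, x1_3 = 100, y1_3 = 145, cx_4 = 150, r_4 = 25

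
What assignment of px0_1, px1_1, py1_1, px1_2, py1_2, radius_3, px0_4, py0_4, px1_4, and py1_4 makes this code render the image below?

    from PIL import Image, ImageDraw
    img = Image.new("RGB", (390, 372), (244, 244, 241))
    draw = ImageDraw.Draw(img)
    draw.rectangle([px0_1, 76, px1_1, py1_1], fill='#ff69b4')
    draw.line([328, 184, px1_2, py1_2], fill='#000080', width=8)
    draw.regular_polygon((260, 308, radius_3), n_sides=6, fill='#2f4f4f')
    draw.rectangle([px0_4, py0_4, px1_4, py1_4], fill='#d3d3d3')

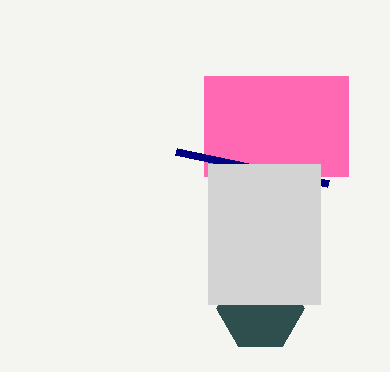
px0_1 = 204; px1_1 = 348; py1_1 = 176; px1_2 = 176; py1_2 = 152; radius_3 = 44; px0_4 = 208; py0_4 = 164; px1_4 = 320; py1_4 = 304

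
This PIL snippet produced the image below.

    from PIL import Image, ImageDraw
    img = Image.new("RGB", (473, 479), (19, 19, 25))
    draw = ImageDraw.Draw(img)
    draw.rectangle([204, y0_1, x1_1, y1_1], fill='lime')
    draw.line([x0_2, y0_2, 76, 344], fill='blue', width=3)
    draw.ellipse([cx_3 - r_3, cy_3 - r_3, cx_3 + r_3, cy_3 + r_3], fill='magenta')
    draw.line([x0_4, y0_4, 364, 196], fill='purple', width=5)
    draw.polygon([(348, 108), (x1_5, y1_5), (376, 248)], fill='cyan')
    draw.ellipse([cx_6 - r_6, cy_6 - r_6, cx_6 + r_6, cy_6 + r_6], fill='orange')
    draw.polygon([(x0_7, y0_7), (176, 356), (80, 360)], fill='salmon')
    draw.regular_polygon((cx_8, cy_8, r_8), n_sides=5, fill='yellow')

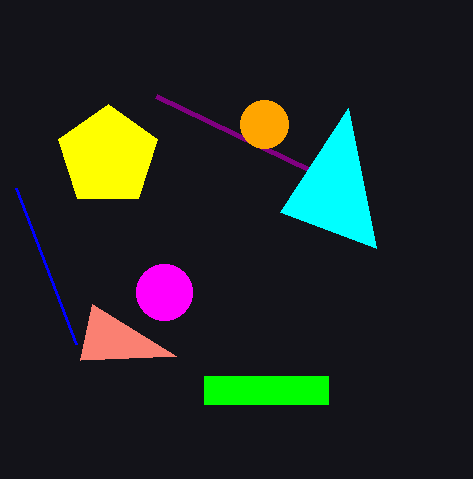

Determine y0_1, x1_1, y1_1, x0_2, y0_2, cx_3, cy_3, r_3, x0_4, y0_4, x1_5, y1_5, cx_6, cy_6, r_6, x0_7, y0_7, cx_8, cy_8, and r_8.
y0_1 = 376; x1_1 = 328; y1_1 = 404; x0_2 = 16; y0_2 = 188; cx_3 = 164; cy_3 = 292; r_3 = 28; x0_4 = 156; y0_4 = 96; x1_5 = 280; y1_5 = 212; cx_6 = 264; cy_6 = 124; r_6 = 24; x0_7 = 92; y0_7 = 304; cx_8 = 108; cy_8 = 156; r_8 = 52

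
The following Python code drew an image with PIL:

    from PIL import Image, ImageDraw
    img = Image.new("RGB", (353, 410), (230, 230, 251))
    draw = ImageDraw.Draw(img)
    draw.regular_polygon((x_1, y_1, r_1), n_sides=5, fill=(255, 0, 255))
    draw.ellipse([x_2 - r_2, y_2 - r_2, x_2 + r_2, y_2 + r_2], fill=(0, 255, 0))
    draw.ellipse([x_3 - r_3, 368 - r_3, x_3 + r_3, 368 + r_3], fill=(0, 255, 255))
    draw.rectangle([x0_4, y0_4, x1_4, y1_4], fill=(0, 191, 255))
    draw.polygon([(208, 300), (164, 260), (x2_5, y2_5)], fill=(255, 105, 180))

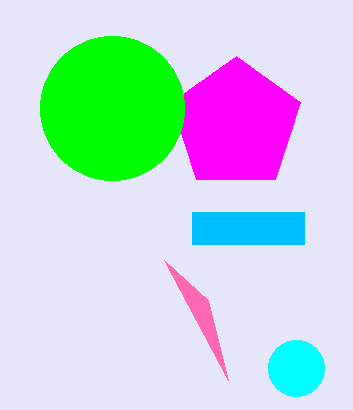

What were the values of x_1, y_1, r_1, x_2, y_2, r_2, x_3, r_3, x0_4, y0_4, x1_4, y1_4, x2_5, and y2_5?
x_1 = 236, y_1 = 124, r_1 = 68, x_2 = 112, y_2 = 108, r_2 = 72, x_3 = 296, r_3 = 28, x0_4 = 192, y0_4 = 212, x1_4 = 304, y1_4 = 244, x2_5 = 228, y2_5 = 380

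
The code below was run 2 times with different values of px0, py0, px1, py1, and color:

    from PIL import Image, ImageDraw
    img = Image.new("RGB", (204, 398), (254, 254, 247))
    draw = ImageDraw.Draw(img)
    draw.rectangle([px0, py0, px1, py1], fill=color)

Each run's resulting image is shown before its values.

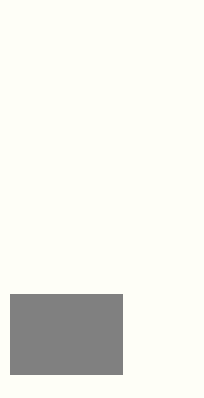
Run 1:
px0 = 10
py0 = 294
px1 = 122
py1 = 374
color = 'gray'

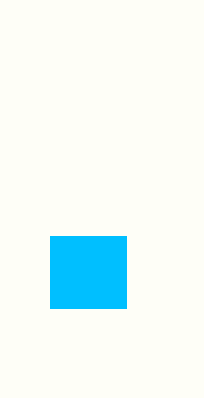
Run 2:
px0 = 50; py0 = 236; px1 = 126; py1 = 308; color = 'deepskyblue'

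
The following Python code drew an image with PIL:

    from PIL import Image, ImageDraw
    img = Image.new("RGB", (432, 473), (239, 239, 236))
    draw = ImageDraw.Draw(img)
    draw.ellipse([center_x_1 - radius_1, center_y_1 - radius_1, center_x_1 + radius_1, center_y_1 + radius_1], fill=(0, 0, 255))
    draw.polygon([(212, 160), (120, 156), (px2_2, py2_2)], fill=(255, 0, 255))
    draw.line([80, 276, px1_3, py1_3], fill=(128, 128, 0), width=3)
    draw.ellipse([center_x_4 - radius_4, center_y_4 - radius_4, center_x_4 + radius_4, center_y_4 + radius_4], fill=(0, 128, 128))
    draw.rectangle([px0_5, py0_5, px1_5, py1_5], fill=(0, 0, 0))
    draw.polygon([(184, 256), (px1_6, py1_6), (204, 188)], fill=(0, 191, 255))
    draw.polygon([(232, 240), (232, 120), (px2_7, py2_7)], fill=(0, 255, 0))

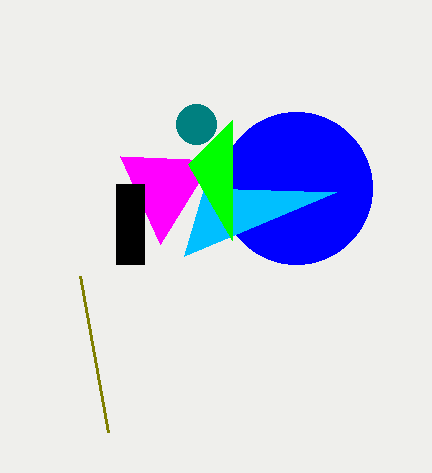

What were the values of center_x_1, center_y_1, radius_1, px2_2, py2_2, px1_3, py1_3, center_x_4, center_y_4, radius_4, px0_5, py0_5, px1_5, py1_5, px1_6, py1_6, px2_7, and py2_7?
center_x_1 = 296; center_y_1 = 188; radius_1 = 76; px2_2 = 160; py2_2 = 244; px1_3 = 108; py1_3 = 432; center_x_4 = 196; center_y_4 = 124; radius_4 = 20; px0_5 = 116; py0_5 = 184; px1_5 = 144; py1_5 = 264; px1_6 = 336; py1_6 = 192; px2_7 = 188; py2_7 = 164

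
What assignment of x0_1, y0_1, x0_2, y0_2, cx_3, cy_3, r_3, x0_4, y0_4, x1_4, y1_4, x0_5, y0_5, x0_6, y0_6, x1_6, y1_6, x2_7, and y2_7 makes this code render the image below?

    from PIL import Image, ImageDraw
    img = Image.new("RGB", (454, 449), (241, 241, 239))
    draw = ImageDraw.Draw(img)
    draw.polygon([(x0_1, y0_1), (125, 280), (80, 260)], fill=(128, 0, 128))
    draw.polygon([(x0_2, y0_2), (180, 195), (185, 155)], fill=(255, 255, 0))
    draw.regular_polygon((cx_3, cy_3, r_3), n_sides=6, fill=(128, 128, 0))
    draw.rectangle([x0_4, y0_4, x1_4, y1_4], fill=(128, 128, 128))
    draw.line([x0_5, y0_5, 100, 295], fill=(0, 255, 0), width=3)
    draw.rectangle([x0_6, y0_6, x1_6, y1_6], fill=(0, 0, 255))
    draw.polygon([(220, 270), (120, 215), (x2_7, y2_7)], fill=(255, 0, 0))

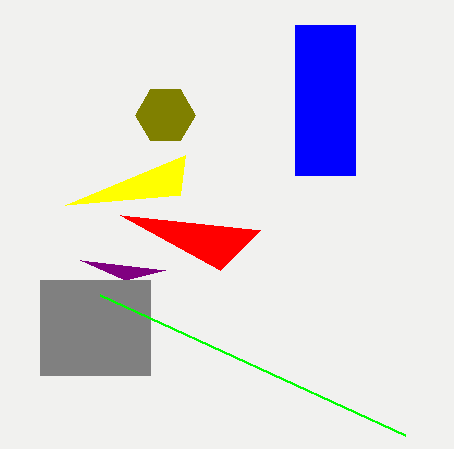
x0_1 = 165; y0_1 = 270; x0_2 = 65; y0_2 = 205; cx_3 = 165; cy_3 = 115; r_3 = 30; x0_4 = 40; y0_4 = 280; x1_4 = 150; y1_4 = 375; x0_5 = 405; y0_5 = 435; x0_6 = 295; y0_6 = 25; x1_6 = 355; y1_6 = 175; x2_7 = 260; y2_7 = 230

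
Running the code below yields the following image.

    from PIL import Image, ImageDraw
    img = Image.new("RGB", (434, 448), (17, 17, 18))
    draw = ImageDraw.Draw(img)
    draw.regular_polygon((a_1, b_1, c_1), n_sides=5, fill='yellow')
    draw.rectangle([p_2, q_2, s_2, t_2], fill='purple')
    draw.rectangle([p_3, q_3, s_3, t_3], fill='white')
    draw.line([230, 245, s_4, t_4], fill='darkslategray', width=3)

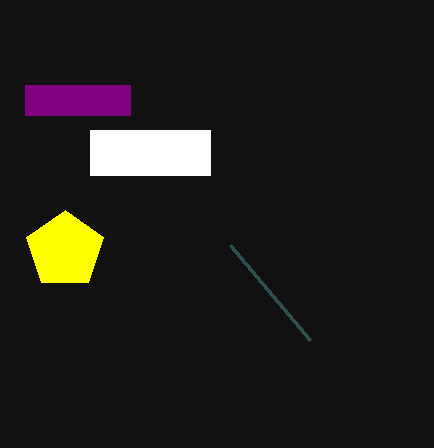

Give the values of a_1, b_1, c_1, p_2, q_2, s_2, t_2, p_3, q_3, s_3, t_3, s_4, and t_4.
a_1 = 65, b_1 = 250, c_1 = 40, p_2 = 25, q_2 = 85, s_2 = 130, t_2 = 115, p_3 = 90, q_3 = 130, s_3 = 210, t_3 = 175, s_4 = 310, t_4 = 340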